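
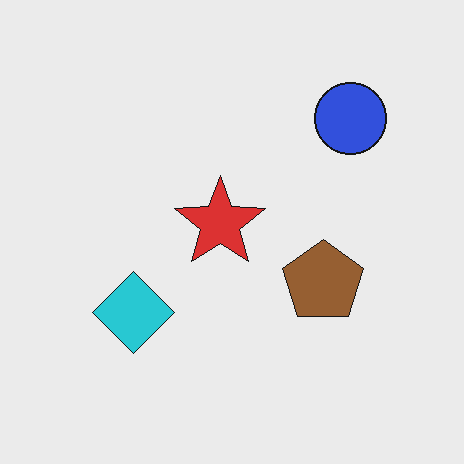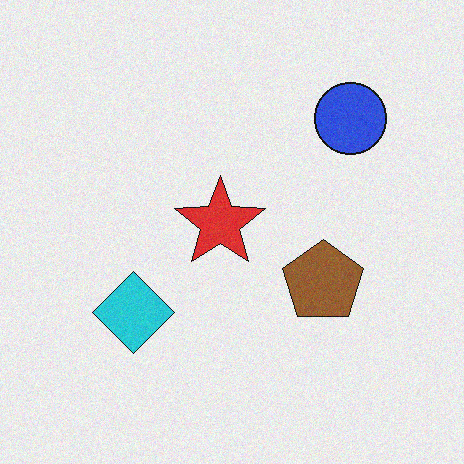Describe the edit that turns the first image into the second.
The transformation is: degraded with subtle gaussian noise.

Random speckle covers the whole image, including the flat background.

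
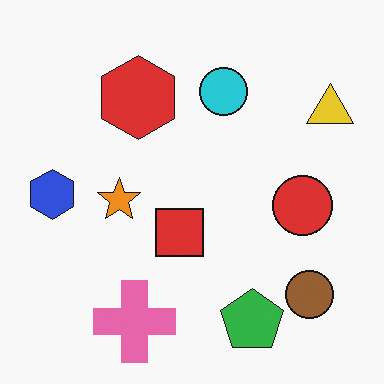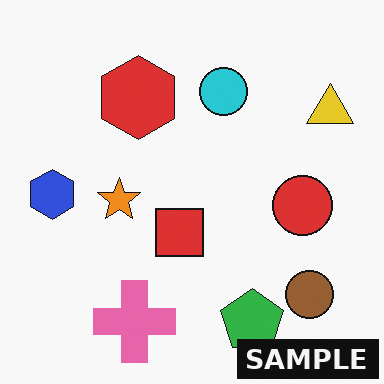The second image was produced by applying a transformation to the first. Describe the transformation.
The second image is the first watermarked with the text "SAMPLE" in the lower-right corner.

A dark label reading "SAMPLE" appears in the lower-right corner.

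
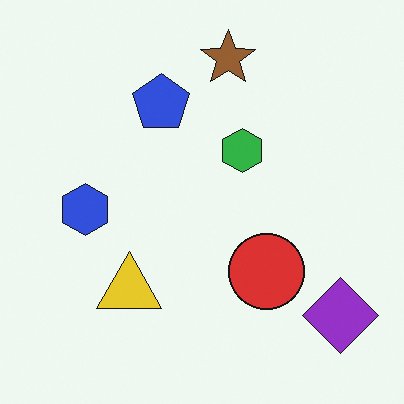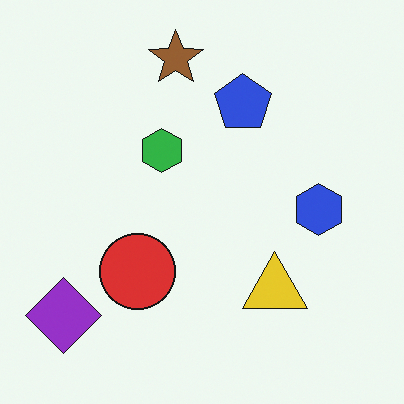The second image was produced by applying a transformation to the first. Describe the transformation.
The transformation is: flipped horizontally (left ↔ right).

The purple diamond is in the bottom-right of the first image and the bottom-left of the second — shapes on opposite sides of the vertical midline have swapped in a mirror flip.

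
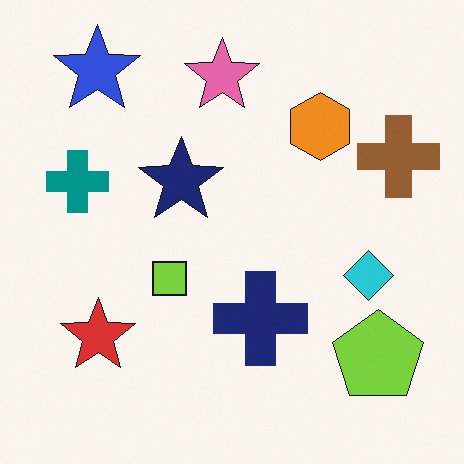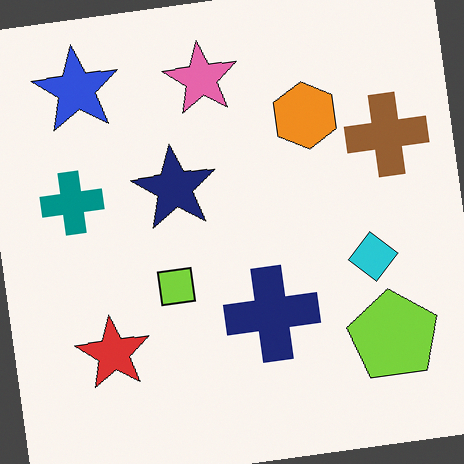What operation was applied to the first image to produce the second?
The transformation is: rotated counter-clockwise by a small amount.

Every shape is tilted by the same angle and the image corners show triangular fill wedges — a whole-image rotation by a non-right angle.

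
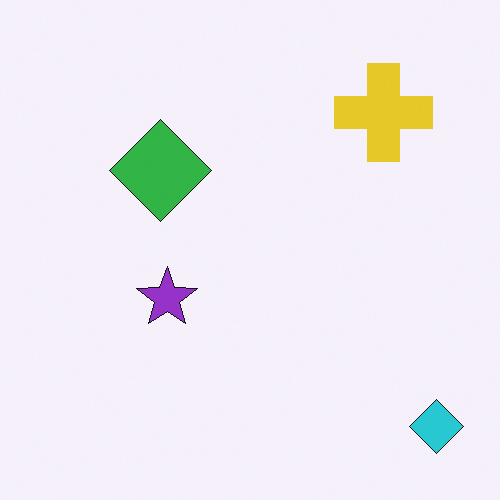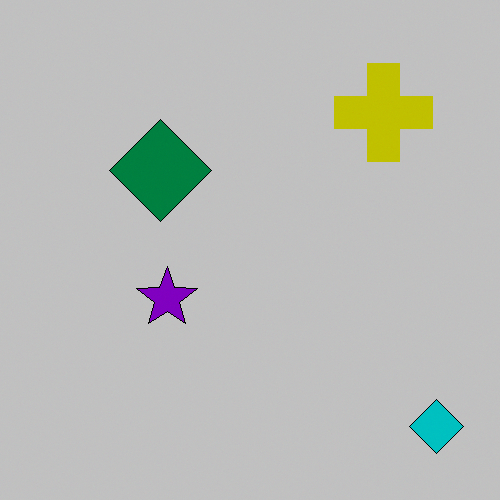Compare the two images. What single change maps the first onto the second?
The second image is the first heavily posterized to just a handful of flat colors.

Each flat color has snapped to a coarser quantized level — most visibly, the near-white background has dropped to a flat grey.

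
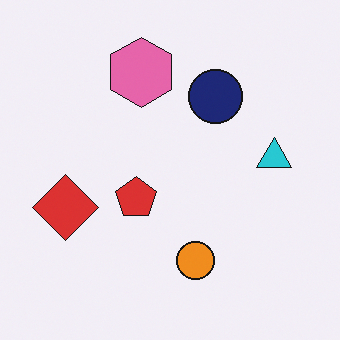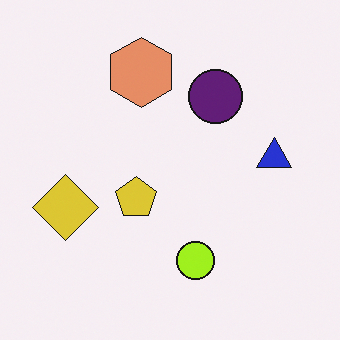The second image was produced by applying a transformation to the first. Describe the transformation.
This is the original image hue-shifted by a small amount.

Every shape's color has rotated by the same amount around the hue wheel — a uniform hue shift.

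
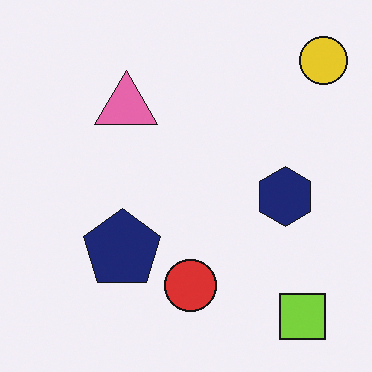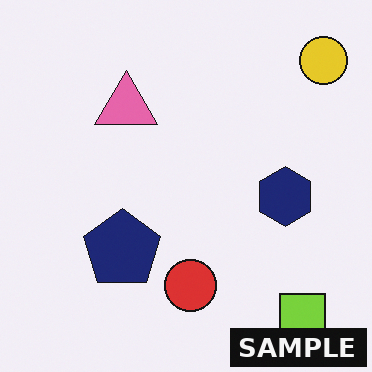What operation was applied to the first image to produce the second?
This is the original image watermarked with the text "SAMPLE" in the lower-right corner.

A dark label reading "SAMPLE" appears in the lower-right corner.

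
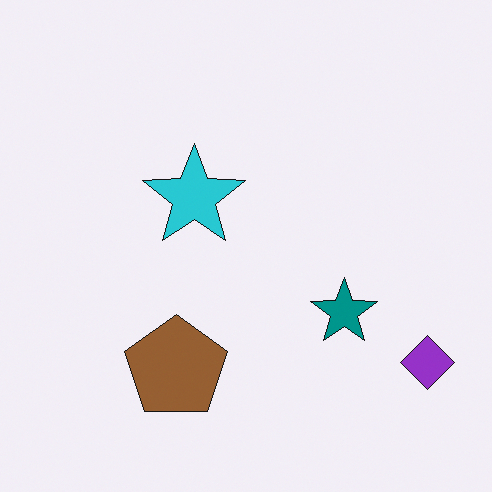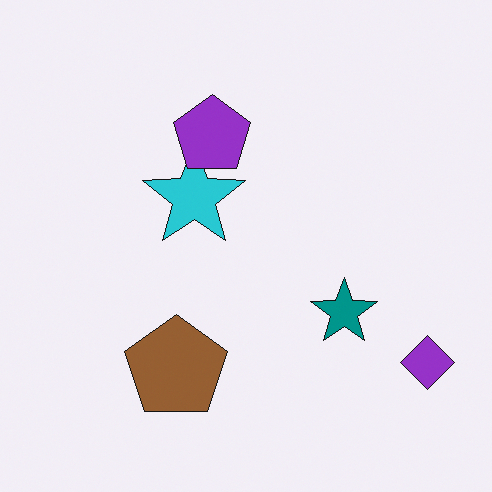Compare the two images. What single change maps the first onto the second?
The second image is the first overlaid with an additional purple pentagon.

A purple pentagon appears in the second image that is absent from the first.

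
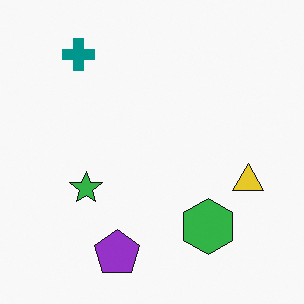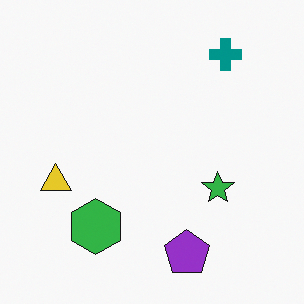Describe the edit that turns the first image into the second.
This is the original image flipped horizontally (left ↔ right).

The yellow triangle is in the right of the first image and the left of the second — shapes on opposite sides of the vertical midline have swapped in a mirror flip.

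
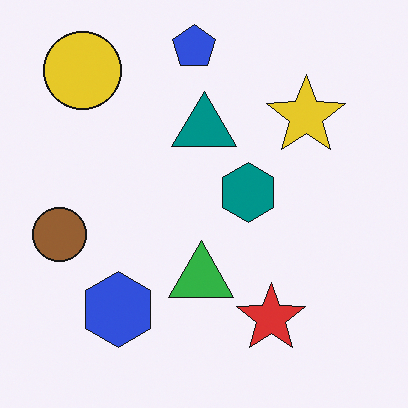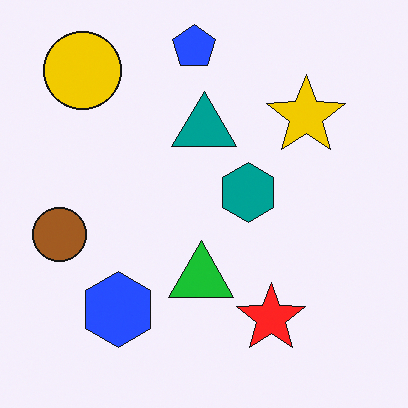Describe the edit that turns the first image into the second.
The second image is the first slightly oversaturated.

All colors are more vivid — a global saturation change.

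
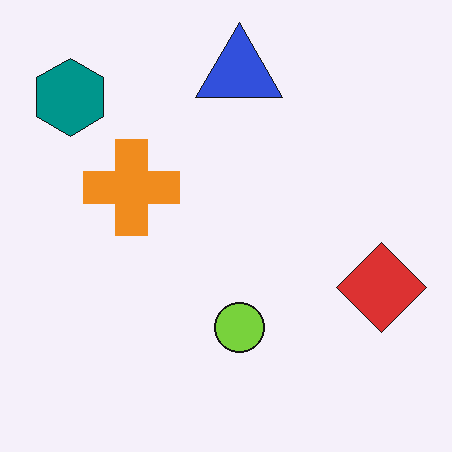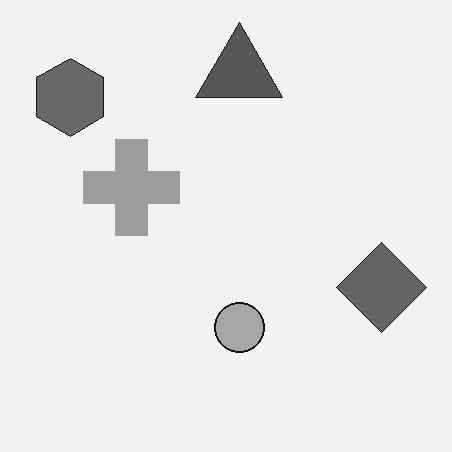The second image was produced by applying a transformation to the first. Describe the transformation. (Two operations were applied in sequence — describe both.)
The second image is the first converted to grayscale, then JPEG-compressed with visible artifacts.

All color is removed — every shape is now a shade of grey. Blocky 8×8 compression artifacts appear around shape edges and the flat background shows ringing — characteristic JPEG degradation.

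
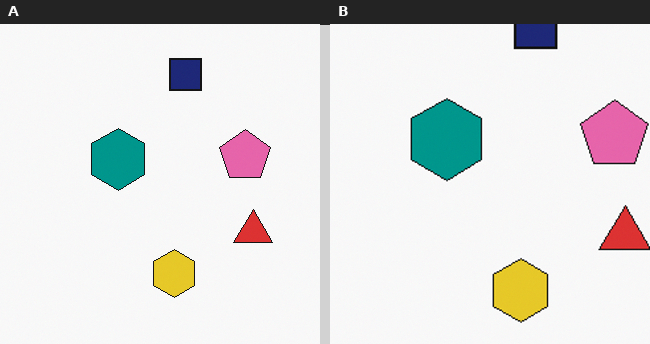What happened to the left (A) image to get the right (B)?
The right (B) image is the left (A) cropped to a modestly smaller region and rescaled.

The visible shapes are larger and the field of view is narrower; shapes near the original edges may be partly or wholly outside the frame — a crop-and-rescale.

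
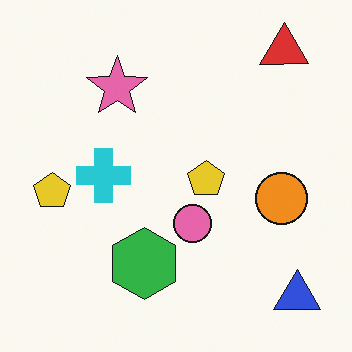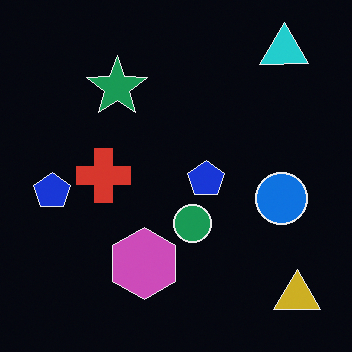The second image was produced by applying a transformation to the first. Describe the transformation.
It was color-inverted (negative).

The light background has become dark and every shape's color is its complement — a photographic negative.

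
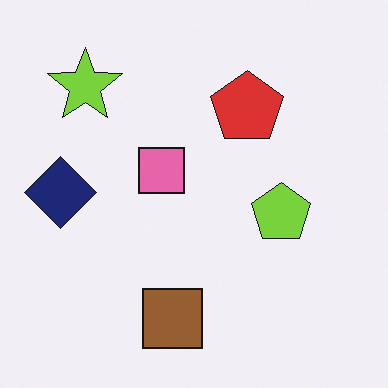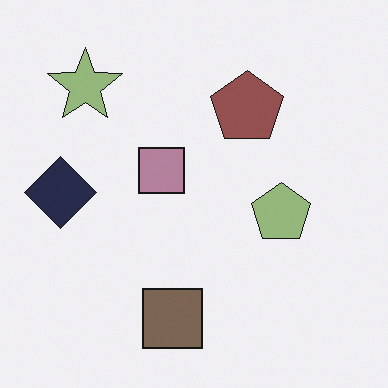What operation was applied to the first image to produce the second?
It was heavily desaturated.

All colors are more muted and greyish — a global saturation change.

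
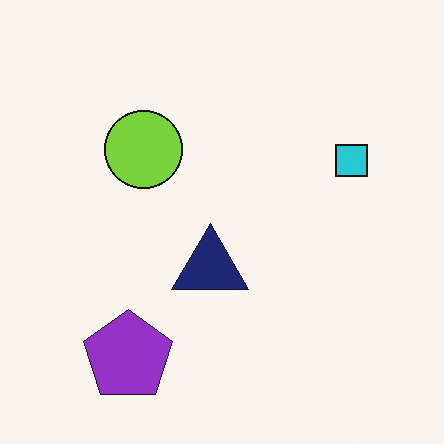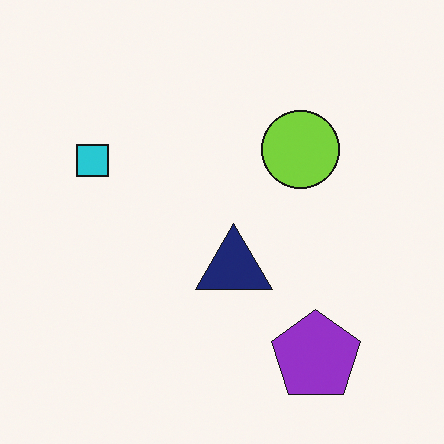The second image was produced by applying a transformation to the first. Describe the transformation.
The transformation is: flipped horizontally (left ↔ right).

The cyan square is in the right of the first image and the left of the second — shapes on opposite sides of the vertical midline have swapped in a mirror flip.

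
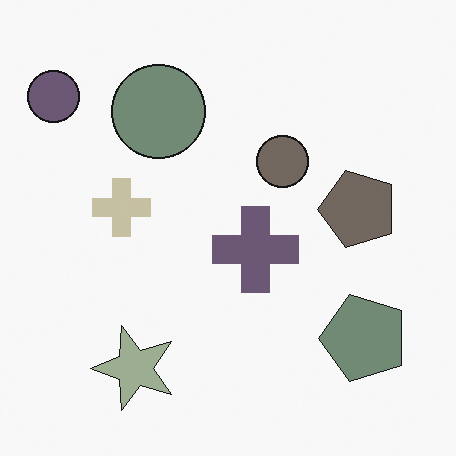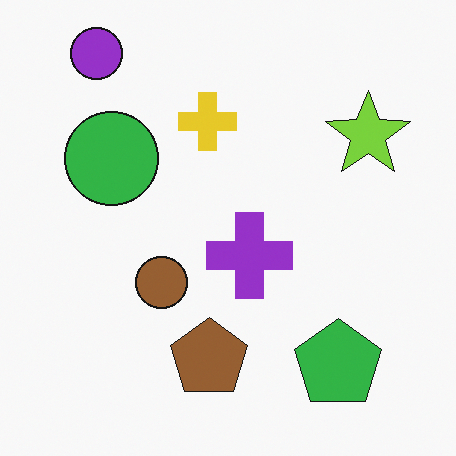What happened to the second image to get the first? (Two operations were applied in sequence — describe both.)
This is the original image made much more muted (saturation change), then transposed (reflected across the top-left ↔ bottom-right diagonal).

All colors are more muted and greyish — a global saturation change. Shapes have swapped their row and column positions — what was in the top-right is now in the bottom-left — a diagonal reflection.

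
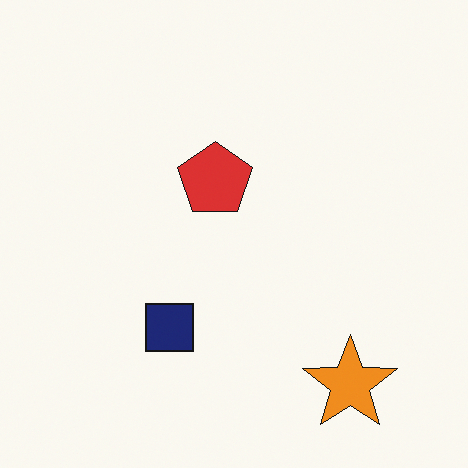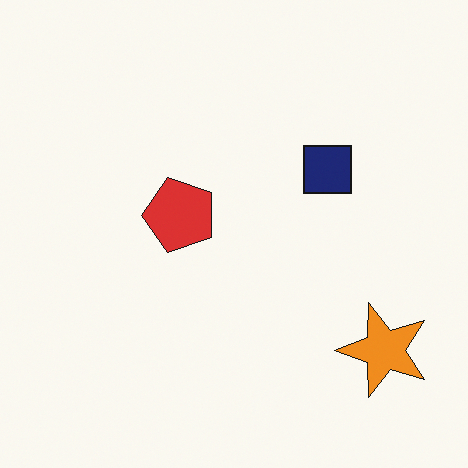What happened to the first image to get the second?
Transposed (reflected across the top-left ↔ bottom-right diagonal).

Shapes have swapped their row and column positions — what was in the top-right is now in the bottom-left — a diagonal reflection.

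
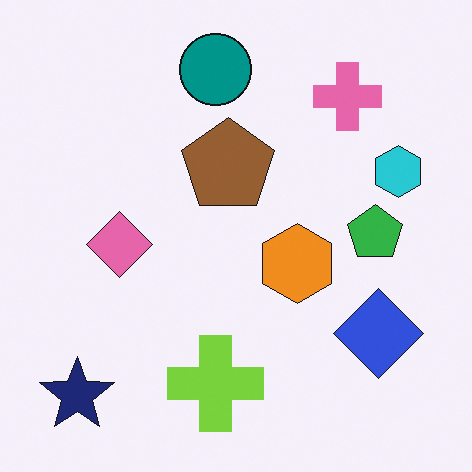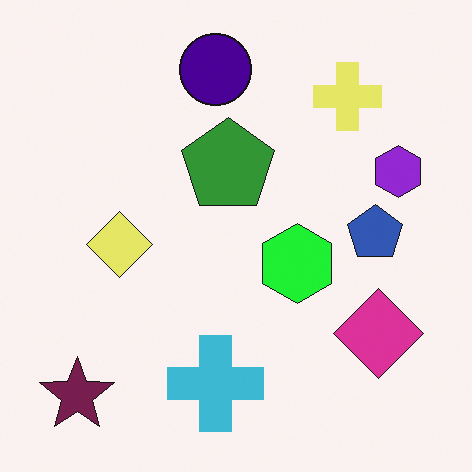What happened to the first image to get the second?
Hue-shifted noticeably.

Every shape's color has rotated by the same amount around the hue wheel — a uniform hue shift.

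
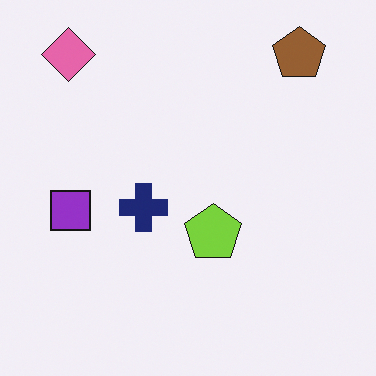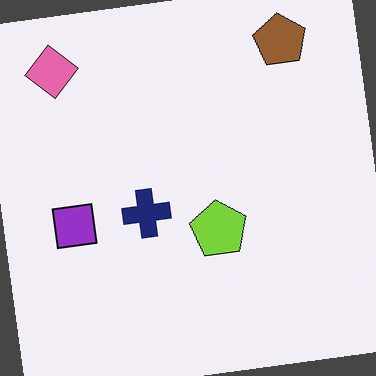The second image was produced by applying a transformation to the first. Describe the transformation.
The transformation is: rotated counter-clockwise by a slight angle.

Every shape is tilted by the same angle and the image corners show triangular fill wedges — a whole-image rotation by a non-right angle.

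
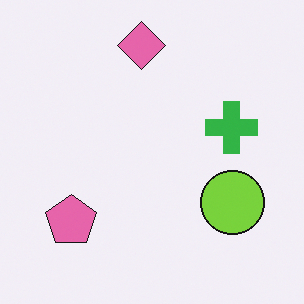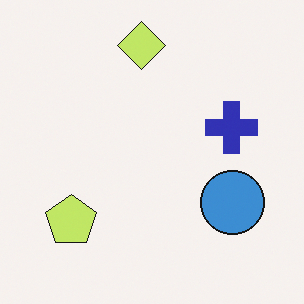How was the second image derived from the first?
Hue-shifted by a moderate amount.

Every shape's color has rotated by the same amount around the hue wheel — a uniform hue shift.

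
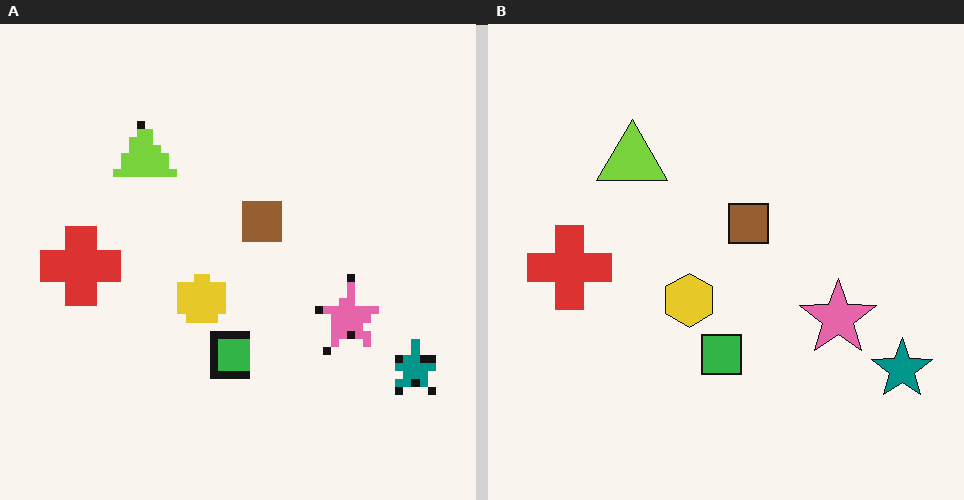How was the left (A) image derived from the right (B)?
This is the original image pixelated into visible square blocks.

Shapes are reduced to large square blocks; fine edges and outlines are lost — a downscale-then-upscale (mosaic) effect.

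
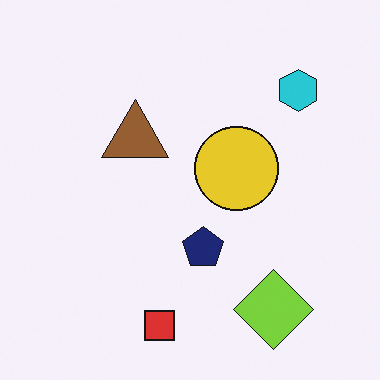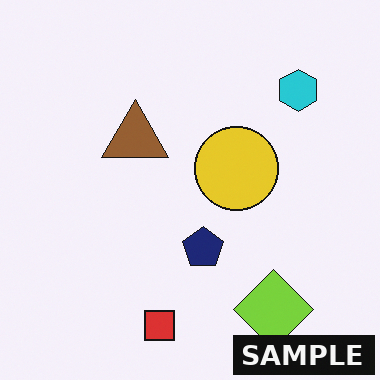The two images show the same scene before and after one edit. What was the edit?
The transformation is: watermarked with the text "SAMPLE" in the lower-right corner.

A dark label reading "SAMPLE" appears in the lower-right corner.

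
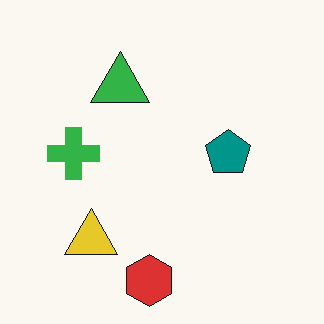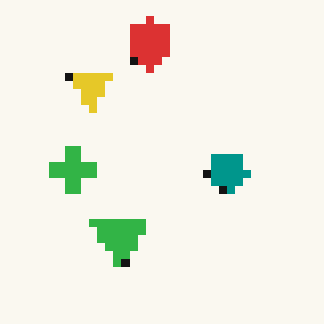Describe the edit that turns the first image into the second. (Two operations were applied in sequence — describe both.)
The transformation is: flipped vertically (top ↔ bottom), then pixelated into visible square blocks.

The red hexagon is in the bottom of the first image and the top of the second — shapes on opposite sides of the horizontal midline have swapped in a mirror flip. Shapes are reduced to large square blocks; fine edges and outlines are lost — a downscale-then-upscale (mosaic) effect.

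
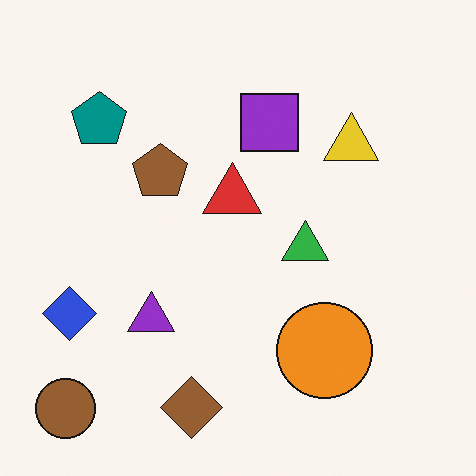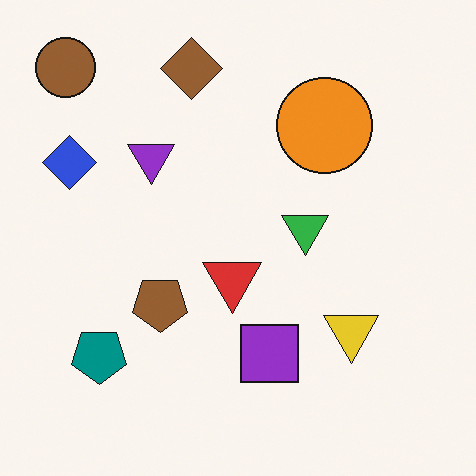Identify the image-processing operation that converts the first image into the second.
The second image is the first flipped vertically (top ↔ bottom).

The brown circle is in the bottom-left of the first image and the top-left of the second — shapes on opposite sides of the horizontal midline have swapped in a mirror flip.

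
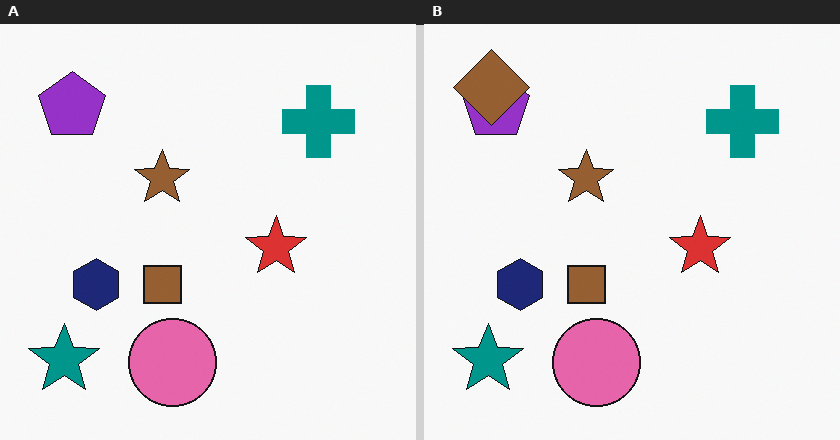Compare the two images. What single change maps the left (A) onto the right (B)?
This is the original image overlaid with an additional brown diamond.

A brown diamond appears in the right (B) image that is absent from the left (A).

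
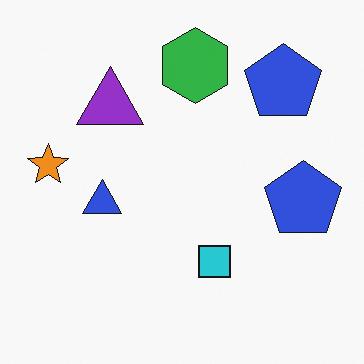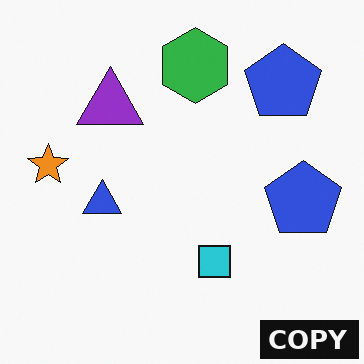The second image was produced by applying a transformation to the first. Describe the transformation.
The transformation is: watermarked with the text "COPY" in the lower-right corner.

A dark label reading "COPY" appears in the lower-right corner.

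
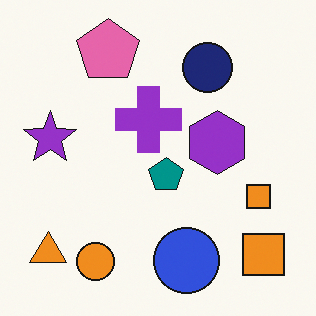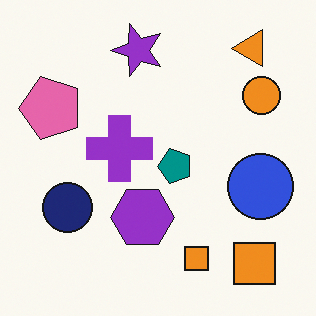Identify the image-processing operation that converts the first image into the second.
The image was transposed (reflected across the top-left ↔ bottom-right diagonal).

Shapes have swapped their row and column positions — what was in the top-right is now in the bottom-left — a diagonal reflection.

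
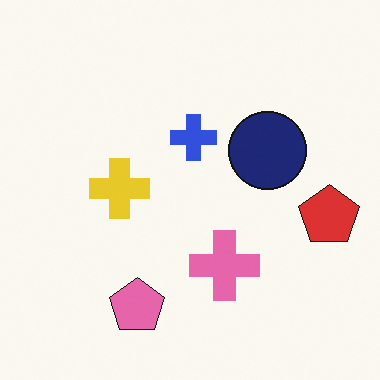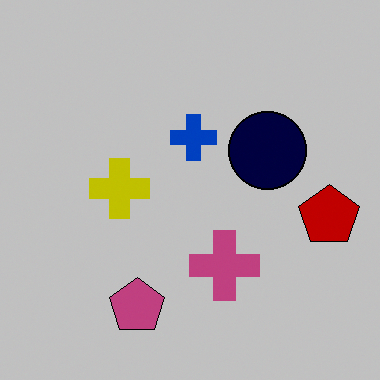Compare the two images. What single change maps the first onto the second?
The transformation is: heavily posterized to just a handful of flat colors.

Each flat color has snapped to a coarser quantized level — most visibly, the near-white background has dropped to a flat grey.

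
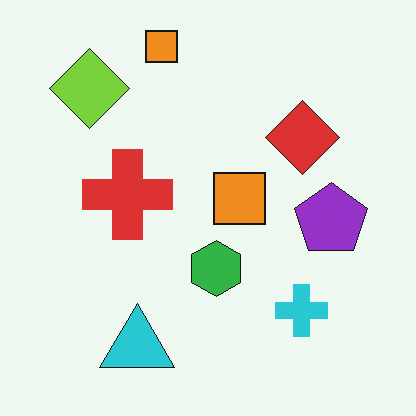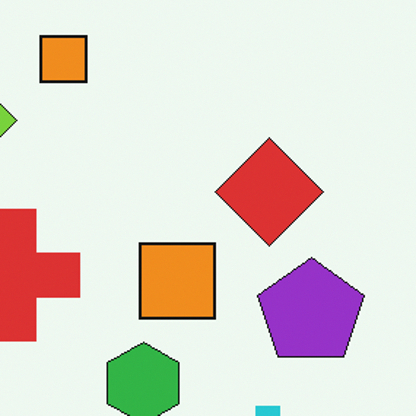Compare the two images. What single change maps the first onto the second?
The transformation is: cropped slightly and scaled back up.

The visible shapes are larger and the field of view is narrower; shapes near the original edges may be partly or wholly outside the frame — a crop-and-rescale.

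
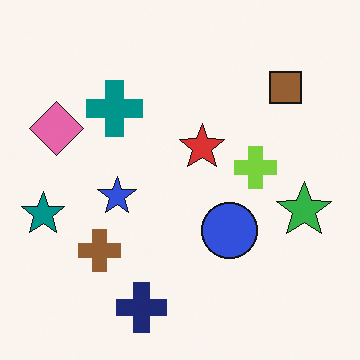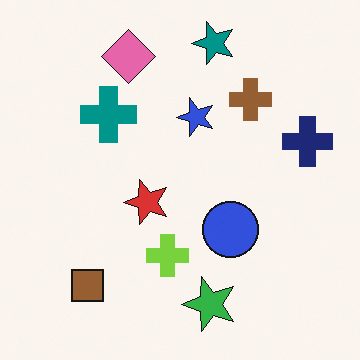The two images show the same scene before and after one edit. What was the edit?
Transposed (reflected across the top-left ↔ bottom-right diagonal).

Shapes have swapped their row and column positions — what was in the top-right is now in the bottom-left — a diagonal reflection.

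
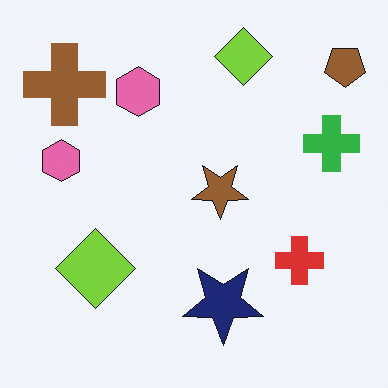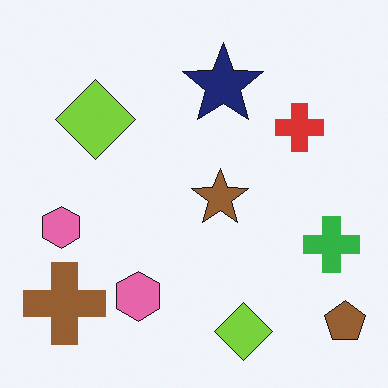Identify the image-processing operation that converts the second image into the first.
The transformation is: flipped vertically (top ↔ bottom).

The brown pentagon is in the bottom-right of the second image and the top-right of the first — shapes on opposite sides of the horizontal midline have swapped in a mirror flip.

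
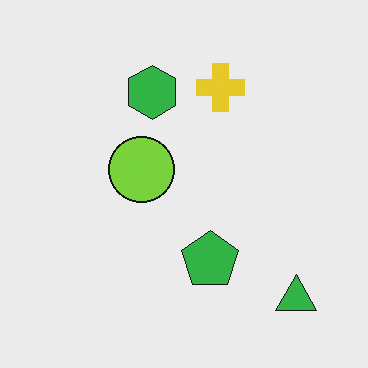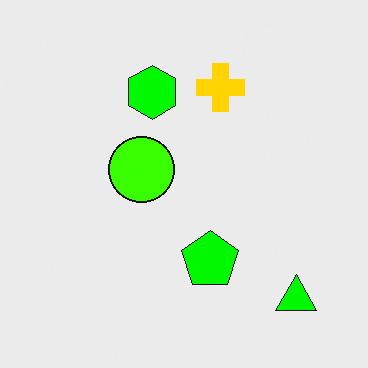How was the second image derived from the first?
Made much more vivid (saturation change).

All colors are more vivid — a global saturation change.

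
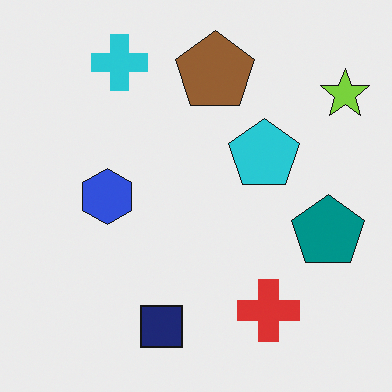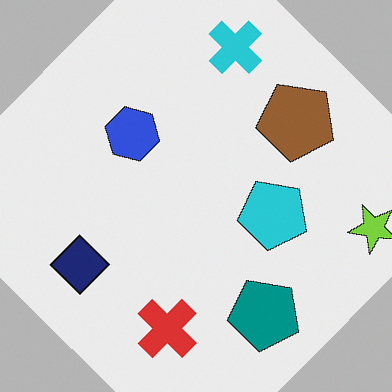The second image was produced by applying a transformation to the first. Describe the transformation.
The transformation is: rotated clockwise by a large amount — several tens of degrees.

Every shape is tilted by the same angle and the image corners show triangular fill wedges — a whole-image rotation by a non-right angle.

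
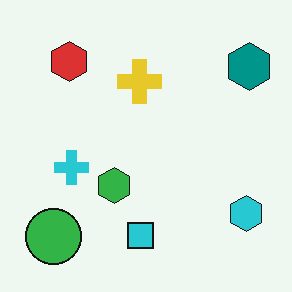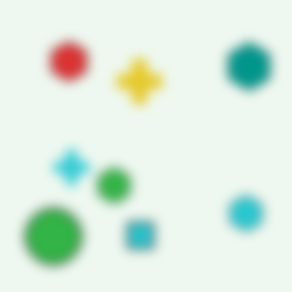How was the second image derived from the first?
Strongly gaussian-blurred.

Shape edges and outlines are uniformly softened across the whole image.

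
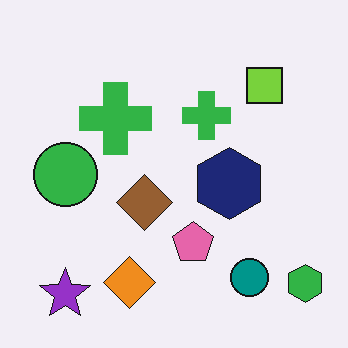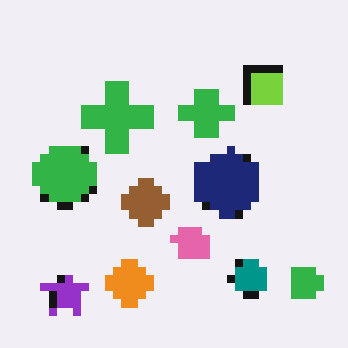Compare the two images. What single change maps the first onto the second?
Moderately pixelated.

Shapes are reduced to large square blocks; fine edges and outlines are lost — a downscale-then-upscale (mosaic) effect.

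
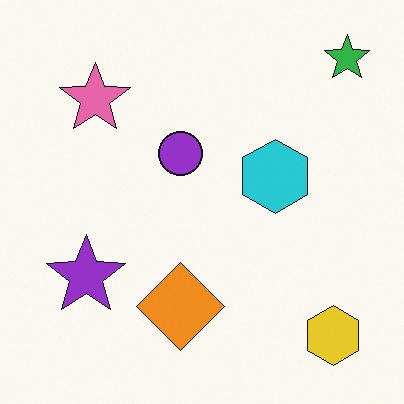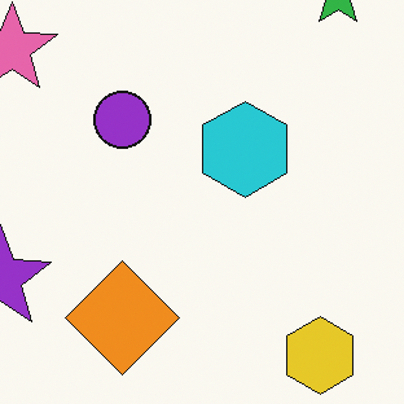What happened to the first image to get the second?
The image was cropped slightly and scaled back up.

The visible shapes are larger and the field of view is narrower; shapes near the original edges may be partly or wholly outside the frame — a crop-and-rescale.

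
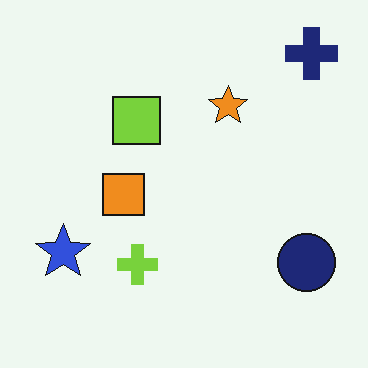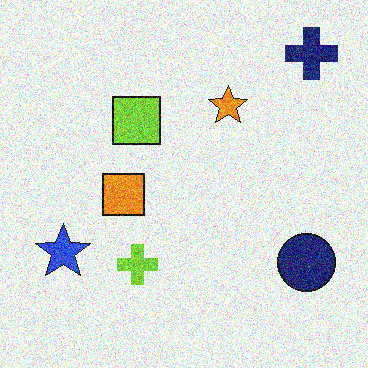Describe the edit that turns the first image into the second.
The second image is the first degraded with strong gaussian noise.

Random speckle covers the whole image, including the flat background.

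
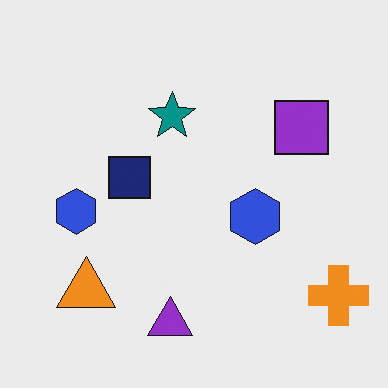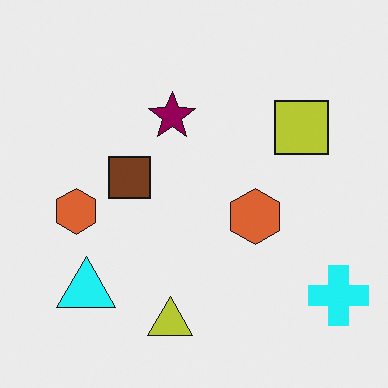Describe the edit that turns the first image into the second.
The image was hue-shifted by a moderate amount.

Every shape's color has rotated by the same amount around the hue wheel — a uniform hue shift.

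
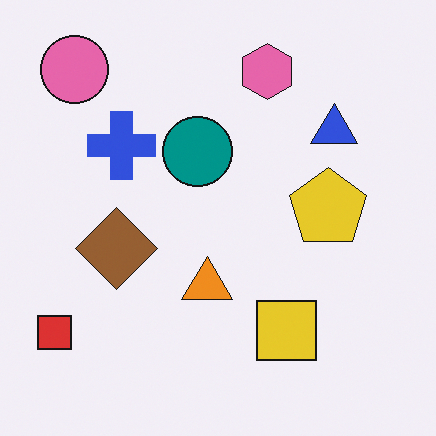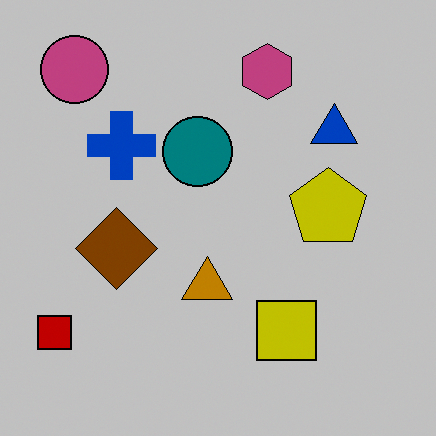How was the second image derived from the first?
The transformation is: heavily posterized to just a handful of flat colors.

Each flat color has snapped to a coarser quantized level — most visibly, the near-white background has dropped to a flat grey.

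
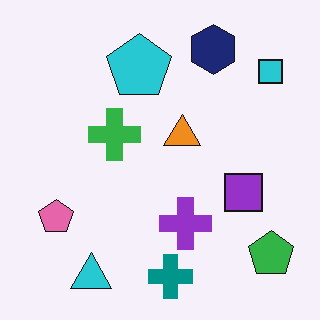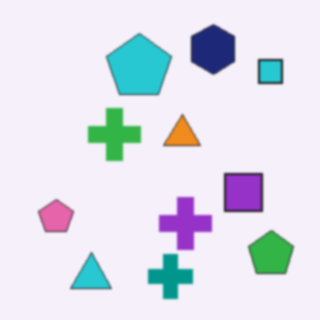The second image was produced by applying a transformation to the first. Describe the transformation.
The transformation is: lightly blurred.

Shape edges and outlines are uniformly softened across the whole image.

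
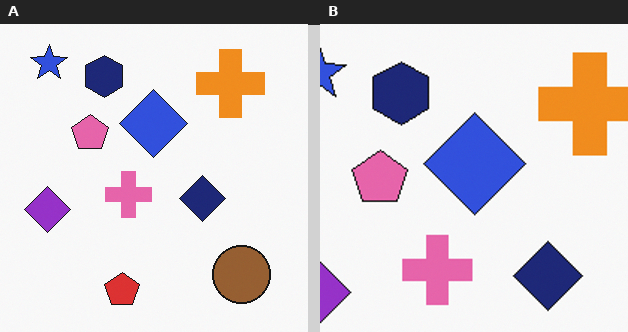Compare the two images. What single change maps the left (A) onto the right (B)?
The image was cropped to a modestly smaller region and rescaled.

The visible shapes are larger and the field of view is narrower; shapes near the original edges may be partly or wholly outside the frame — a crop-and-rescale.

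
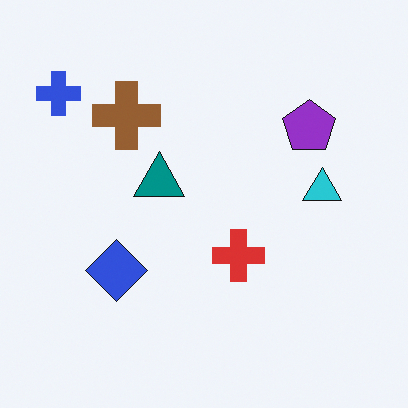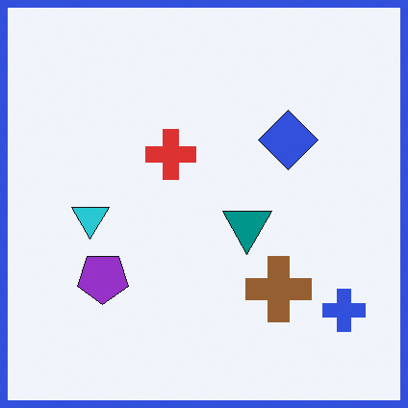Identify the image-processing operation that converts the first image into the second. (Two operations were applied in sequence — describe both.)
It was rotated 180°, then framed with a blue border.

The blue cross sits in the top-left of the first image and the bottom-right of the second — consistent with a whole-image 180° rotation. A solid blue frame runs around the edge of the second image, with the content slightly shrunk inside it.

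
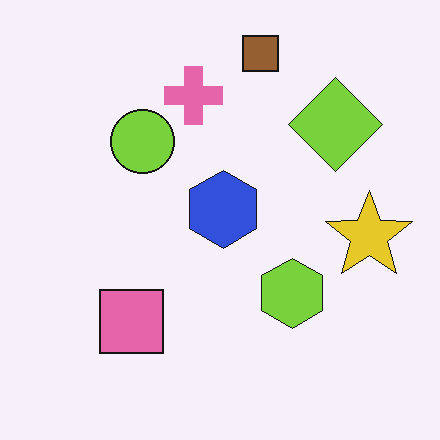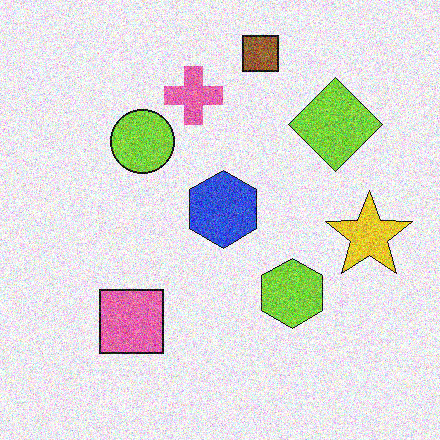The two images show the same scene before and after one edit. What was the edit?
The second image is the first degraded with strong gaussian noise.

Random speckle covers the whole image, including the flat background.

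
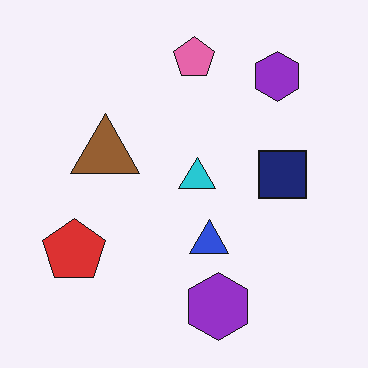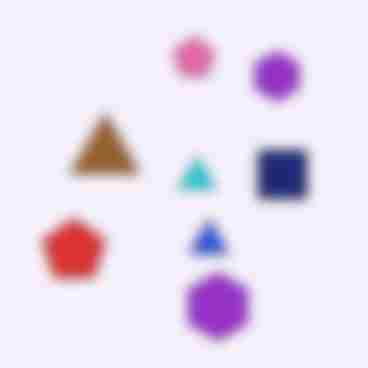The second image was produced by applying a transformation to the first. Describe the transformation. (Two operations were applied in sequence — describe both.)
This is the original image heavily blurred, then heavily JPEG-compressed with obvious blocking artifacts.

Shape edges and outlines are uniformly softened across the whole image. Blocky 8×8 compression artifacts appear around shape edges and the flat background shows ringing — characteristic JPEG degradation.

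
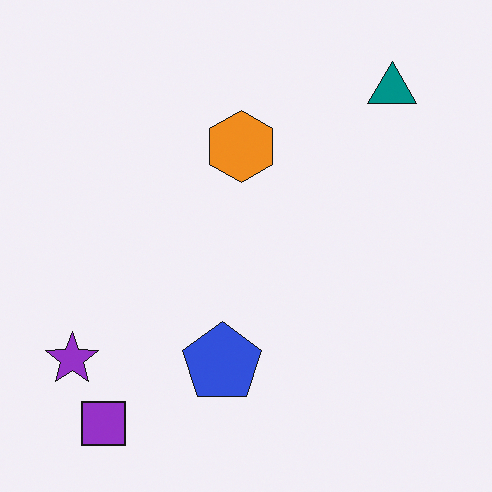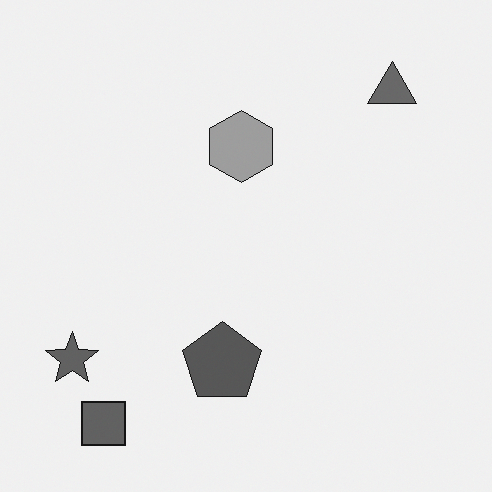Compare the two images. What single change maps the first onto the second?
The transformation is: converted to grayscale.

All color is removed — every shape is now a shade of grey.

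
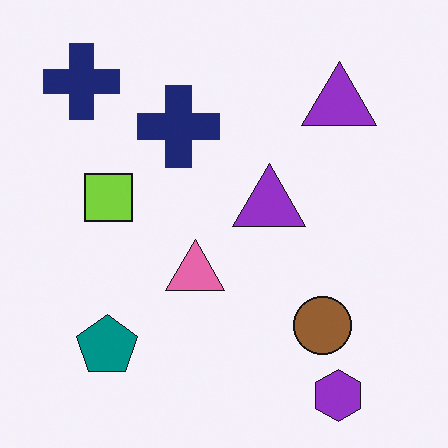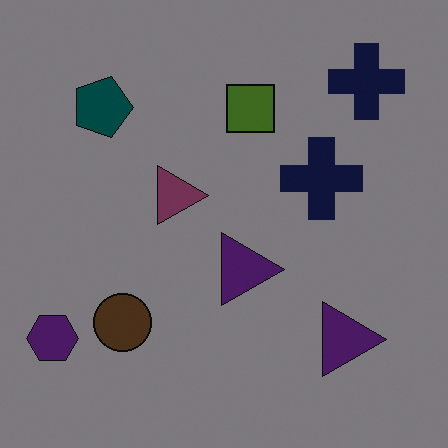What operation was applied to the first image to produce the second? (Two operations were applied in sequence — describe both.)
The transformation is: rotated 90° clockwise, then substantially darkened.

The purple hexagon sits in the bottom-right of the first image and the bottom-left of the second — consistent with a whole-image 90° clockwise rotation. Every pixel — background and shapes alike — is uniformly darkened.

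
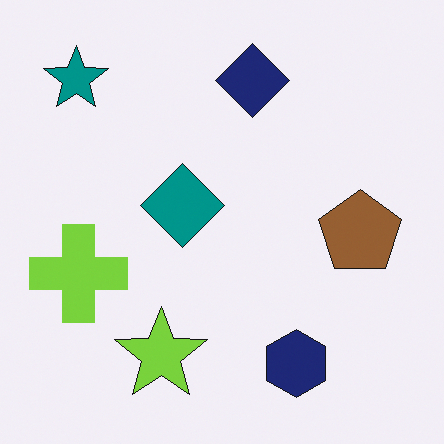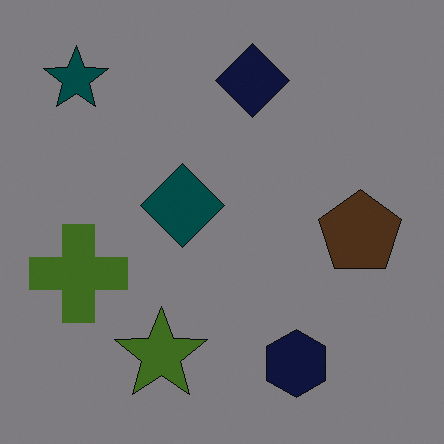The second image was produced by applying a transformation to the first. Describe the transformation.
The image was noticeably darkened.

Every pixel — background and shapes alike — is uniformly darkened.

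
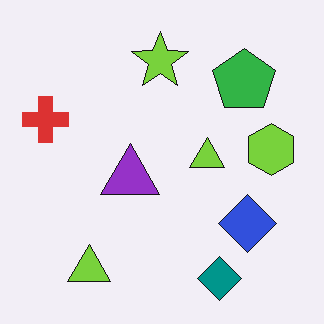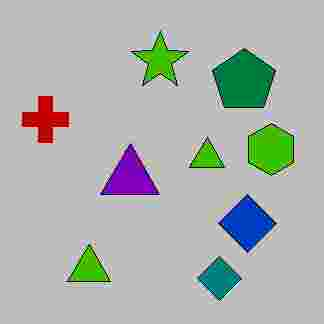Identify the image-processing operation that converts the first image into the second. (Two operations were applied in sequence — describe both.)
This is the original image heavily posterized to just a handful of flat colors, then degraded with heavy JPEG compression.

Each flat color has snapped to a coarser quantized level — most visibly, the near-white background has dropped to a flat grey. Blocky 8×8 compression artifacts appear around shape edges and the flat background shows ringing — characteristic JPEG degradation.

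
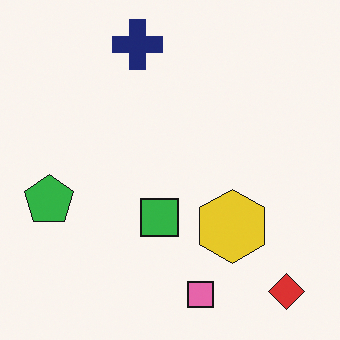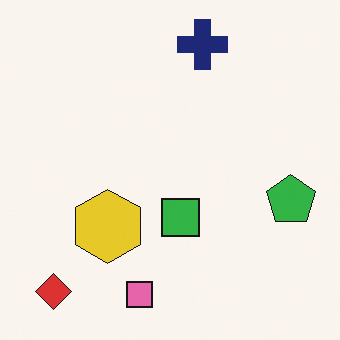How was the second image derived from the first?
The second image is the first flipped horizontally (left ↔ right).

The green pentagon is in the left of the first image and the right of the second — shapes on opposite sides of the vertical midline have swapped in a mirror flip.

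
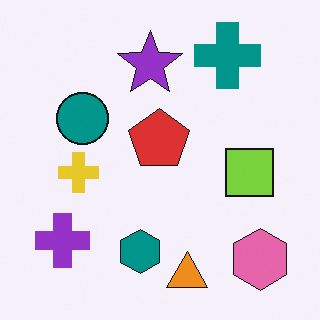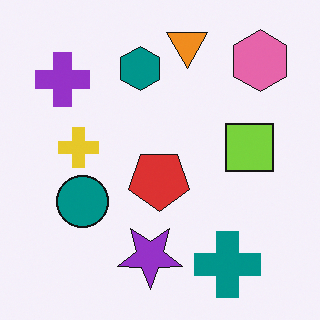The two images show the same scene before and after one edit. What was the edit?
This is the original image flipped vertically (top ↔ bottom).

The orange triangle is in the bottom of the first image and the top of the second — shapes on opposite sides of the horizontal midline have swapped in a mirror flip.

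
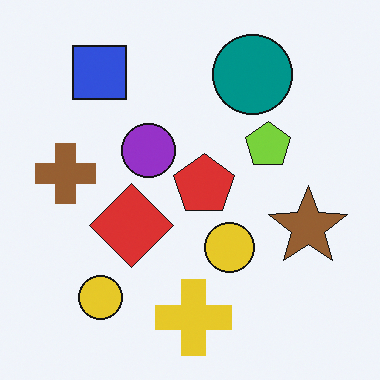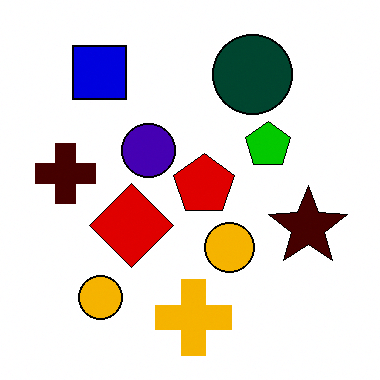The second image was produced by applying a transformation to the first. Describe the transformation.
Given much higher contrast.

Tones are pushed away from mid-grey across the whole image — a global contrast change.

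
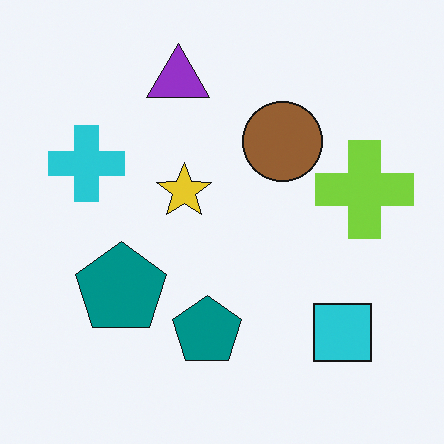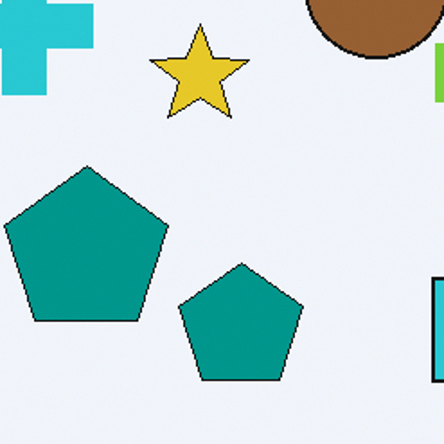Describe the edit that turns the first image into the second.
The image was cropped tightly and scaled back up.

The visible shapes are larger and the field of view is narrower; shapes near the original edges may be partly or wholly outside the frame — a crop-and-rescale.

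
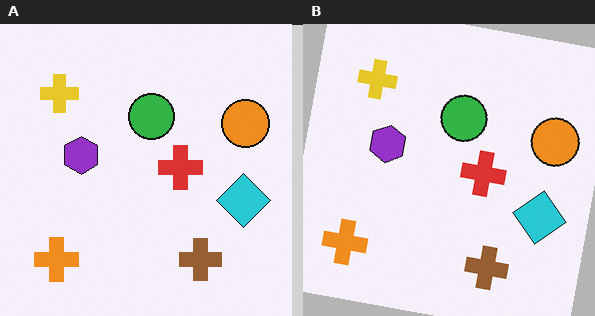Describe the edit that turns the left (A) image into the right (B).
This is the original image rotated clockwise by a slight angle.

Every shape is tilted by the same angle and the image corners show triangular fill wedges — a whole-image rotation by a non-right angle.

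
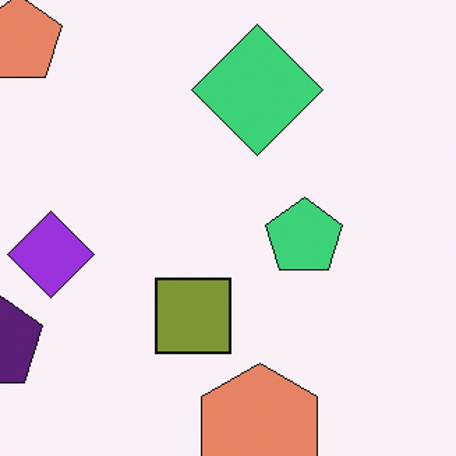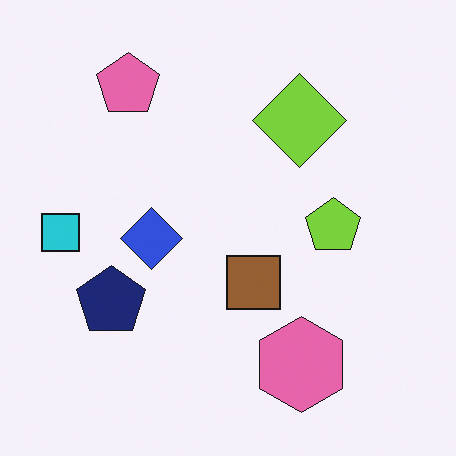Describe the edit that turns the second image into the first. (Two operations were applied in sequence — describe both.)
Hue-shifted by a small amount, then cropped slightly and scaled back up.

Every shape's color has rotated by the same amount around the hue wheel — a uniform hue shift. The visible shapes are larger and the field of view is narrower; shapes near the original edges may be partly or wholly outside the frame — a crop-and-rescale.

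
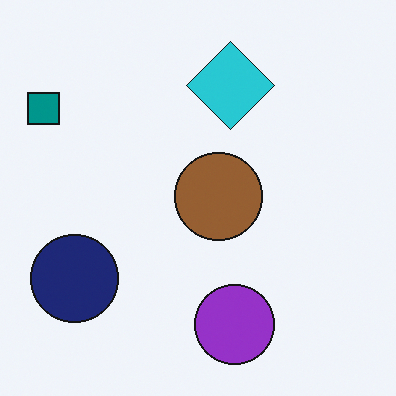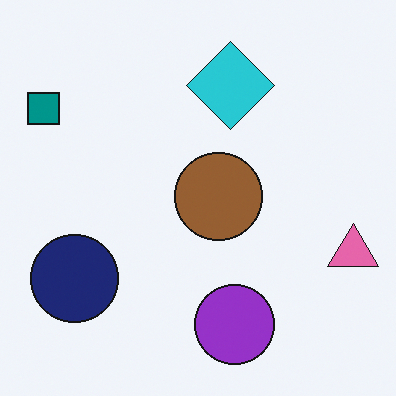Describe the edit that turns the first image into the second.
Overlaid with an additional pink triangle.

A pink triangle appears in the second image that is absent from the first.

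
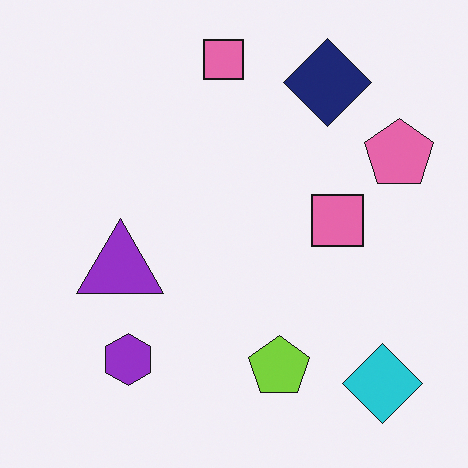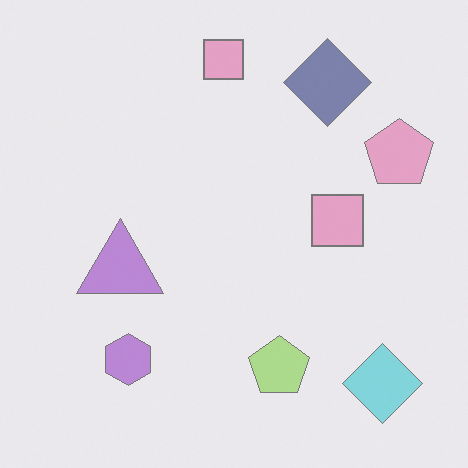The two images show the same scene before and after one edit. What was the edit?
It was given much lower contrast.

Tones are pushed toward mid-grey across the whole image — a global contrast change.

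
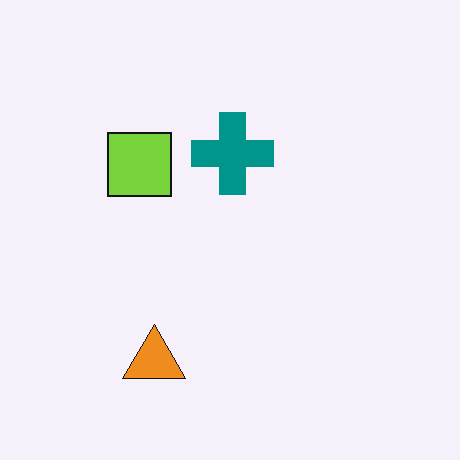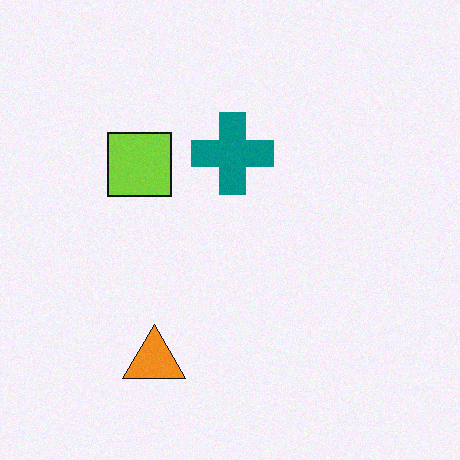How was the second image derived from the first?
The second image is the first degraded with subtle gaussian noise.

Random speckle covers the whole image, including the flat background.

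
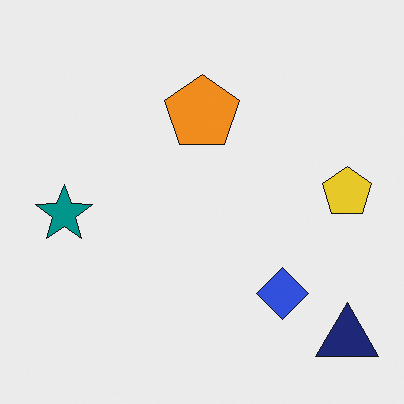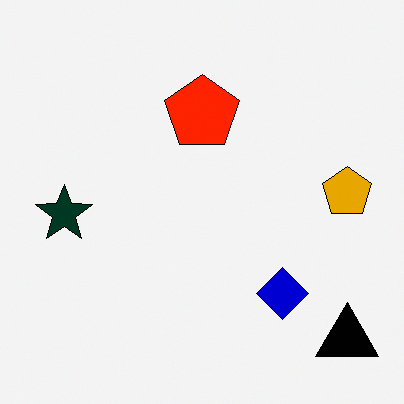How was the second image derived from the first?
The image was boosted in contrast.

Tones are pushed away from mid-grey across the whole image — a global contrast change.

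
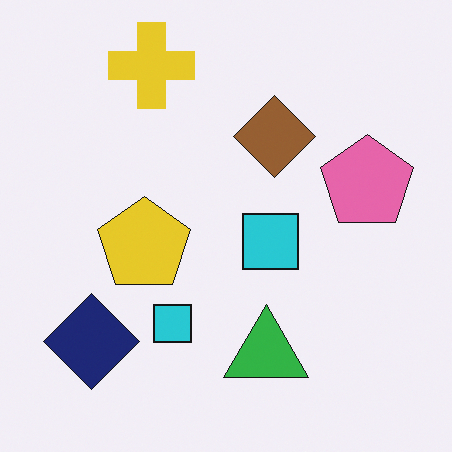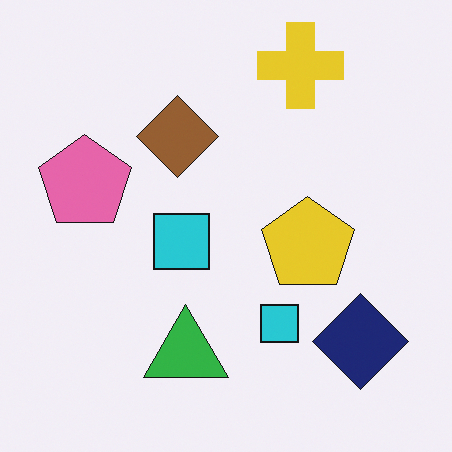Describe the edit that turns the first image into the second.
The transformation is: flipped horizontally (left ↔ right).

The pink pentagon is in the right of the first image and the left of the second — shapes on opposite sides of the vertical midline have swapped in a mirror flip.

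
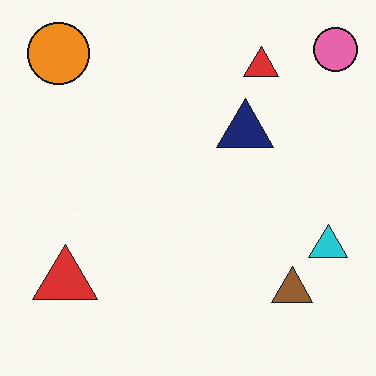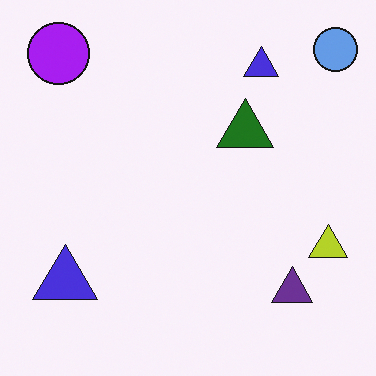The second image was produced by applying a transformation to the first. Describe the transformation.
Hue-shifted through roughly half the color wheel.

Every shape's color has rotated by the same amount around the hue wheel — a uniform hue shift.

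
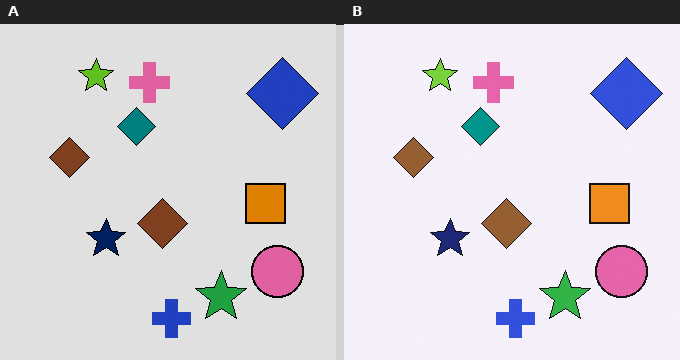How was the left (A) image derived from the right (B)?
The image was moderately posterized.

Each flat color has snapped to a coarser quantized level — most visibly, the near-white background has dropped to a flat grey.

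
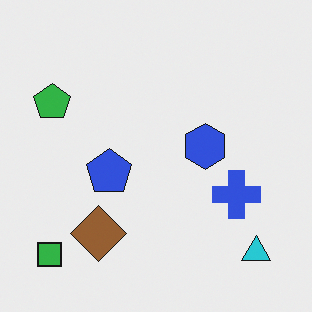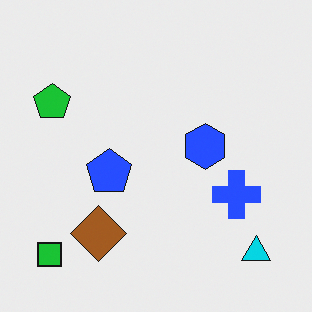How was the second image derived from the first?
The transformation is: slightly oversaturated.

All colors are more vivid — a global saturation change.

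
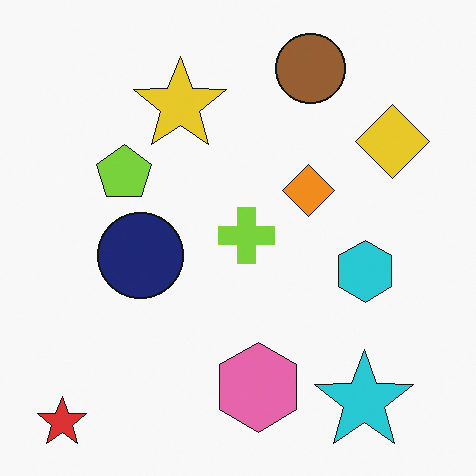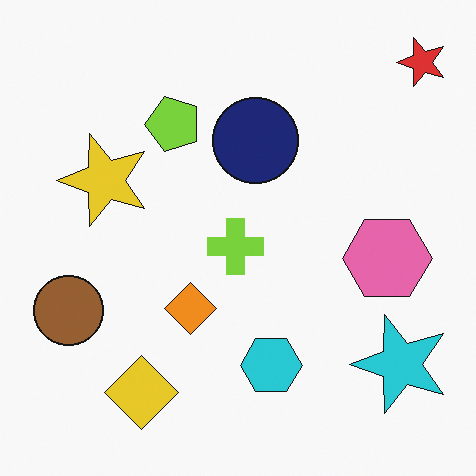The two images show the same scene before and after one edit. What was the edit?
Transposed (reflected across the top-left ↔ bottom-right diagonal).

Shapes have swapped their row and column positions — what was in the top-right is now in the bottom-left — a diagonal reflection.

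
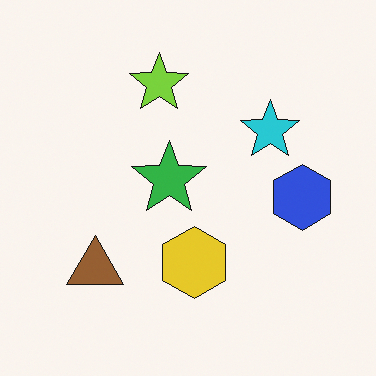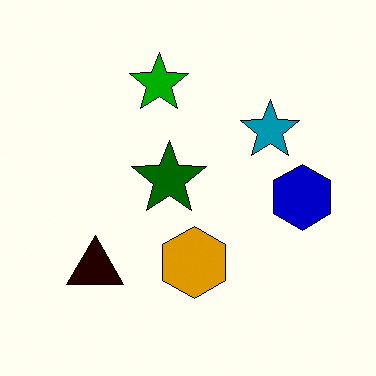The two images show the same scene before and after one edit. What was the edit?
It was boosted in contrast.

Tones are pushed away from mid-grey across the whole image — a global contrast change.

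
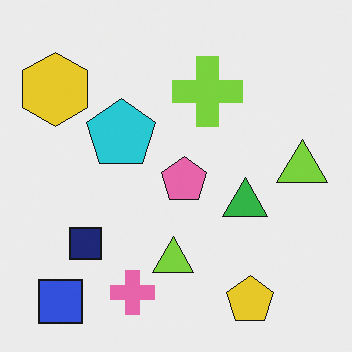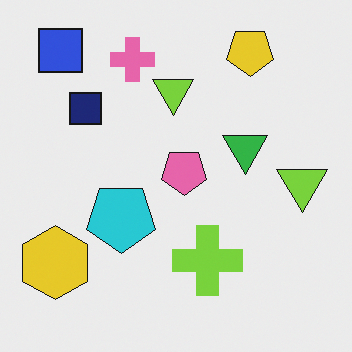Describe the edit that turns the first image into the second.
It was flipped vertically (top ↔ bottom).

The blue square is in the bottom-left of the first image and the top-left of the second — shapes on opposite sides of the horizontal midline have swapped in a mirror flip.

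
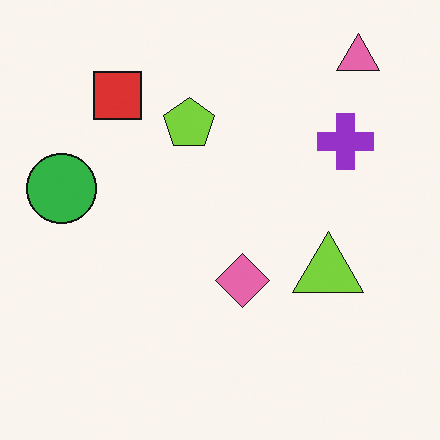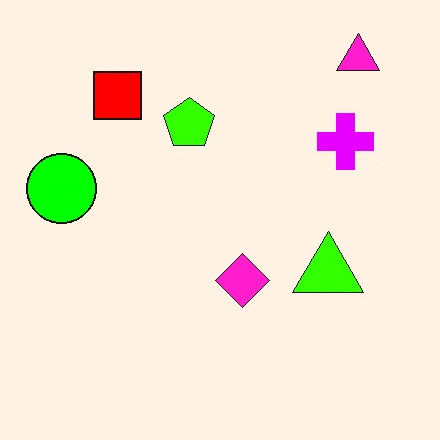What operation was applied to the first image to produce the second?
The second image is the first heavily oversaturated.

All colors are more vivid — a global saturation change.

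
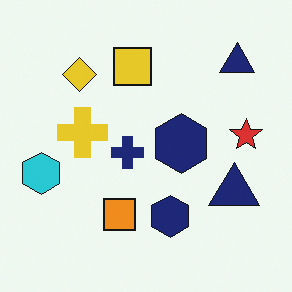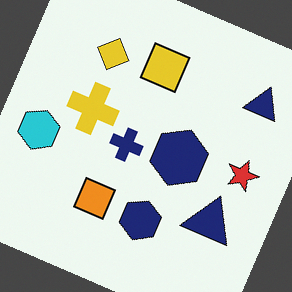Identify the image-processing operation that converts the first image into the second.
Rotated clockwise by a moderate amount.

Every shape is tilted by the same angle and the image corners show triangular fill wedges — a whole-image rotation by a non-right angle.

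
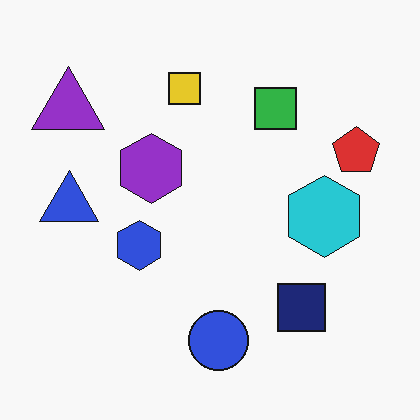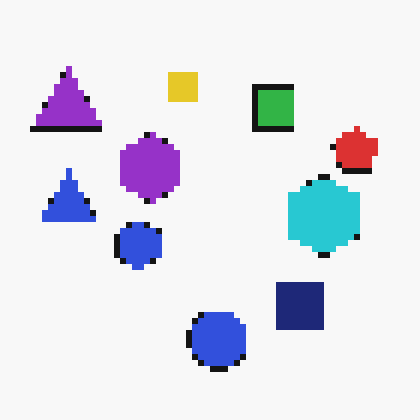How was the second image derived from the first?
It was pixelated into visible square blocks.

Shapes are reduced to large square blocks; fine edges and outlines are lost — a downscale-then-upscale (mosaic) effect.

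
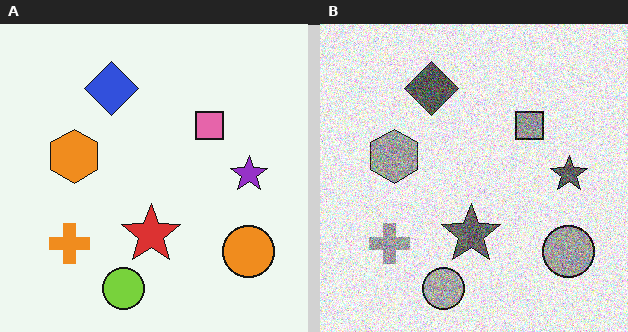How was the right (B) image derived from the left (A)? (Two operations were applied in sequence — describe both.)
The right (B) image is the left (A) converted to grayscale, then degraded with strong gaussian noise.

All color is removed — every shape is now a shade of grey. Random speckle covers the whole image, including the flat background.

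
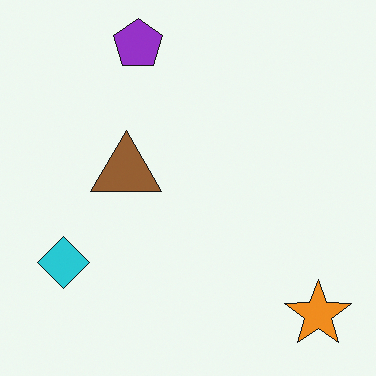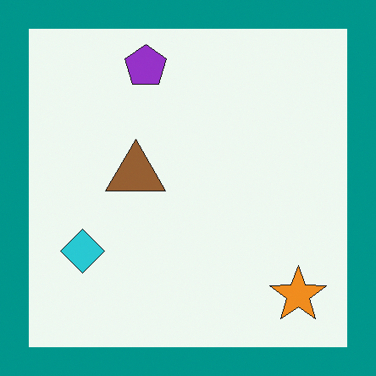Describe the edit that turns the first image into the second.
This is the original image framed with a teal border.

A solid teal frame runs around the edge of the second image, with the content slightly shrunk inside it.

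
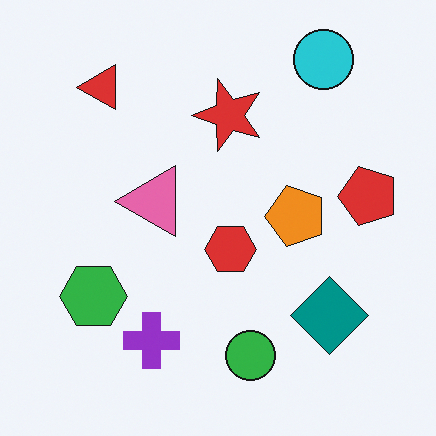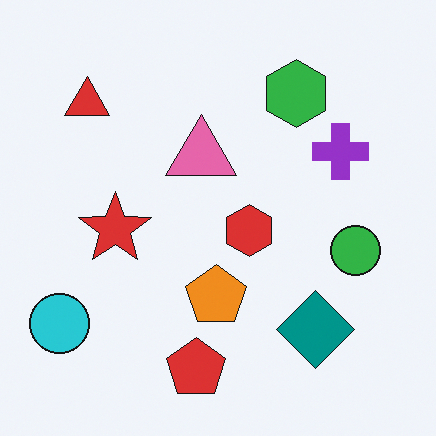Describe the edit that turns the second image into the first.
This is the original image transposed (reflected across the top-left ↔ bottom-right diagonal).

Shapes have swapped their row and column positions — what was in the top-right is now in the bottom-left — a diagonal reflection.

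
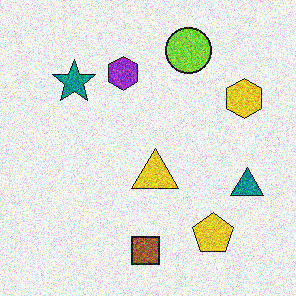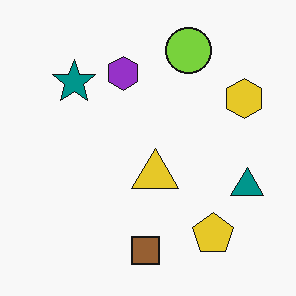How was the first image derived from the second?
Degraded with a thick layer of grain.

Random speckle covers the whole image, including the flat background.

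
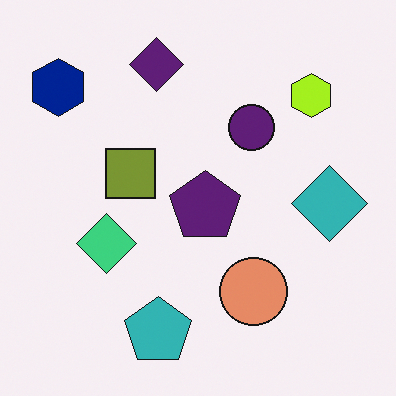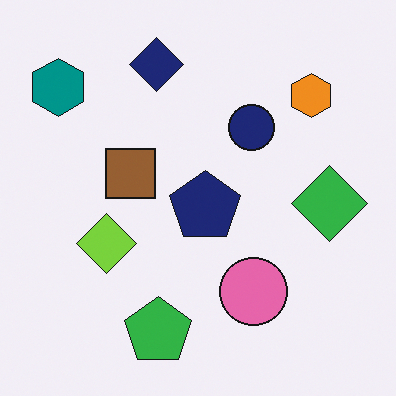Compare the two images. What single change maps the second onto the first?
Hue-shifted slightly.

Every shape's color has rotated by the same amount around the hue wheel — a uniform hue shift.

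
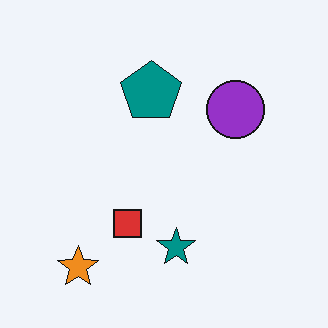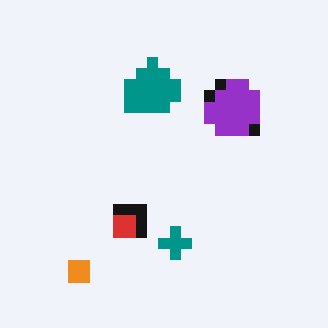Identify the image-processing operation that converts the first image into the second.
The image was coarsely pixelated.

Shapes are reduced to large square blocks; fine edges and outlines are lost — a downscale-then-upscale (mosaic) effect.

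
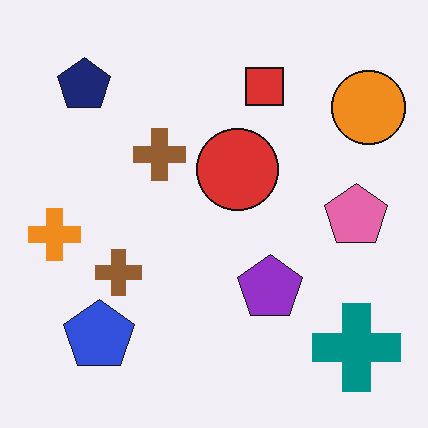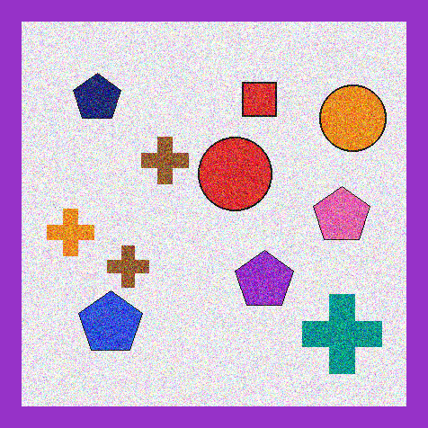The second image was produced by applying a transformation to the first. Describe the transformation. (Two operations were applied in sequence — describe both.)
This is the original image degraded with a thick layer of grain, then framed with a purple border.

Random speckle covers the whole image, including the flat background. A solid purple frame runs around the edge of the second image, with the content slightly shrunk inside it.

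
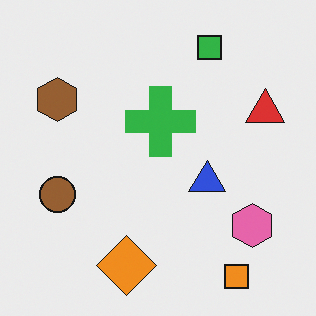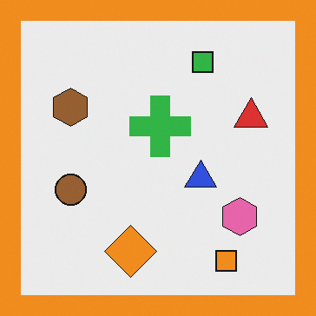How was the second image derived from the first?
It was framed with a orange border.

A solid orange frame runs around the edge of the second image, with the content slightly shrunk inside it.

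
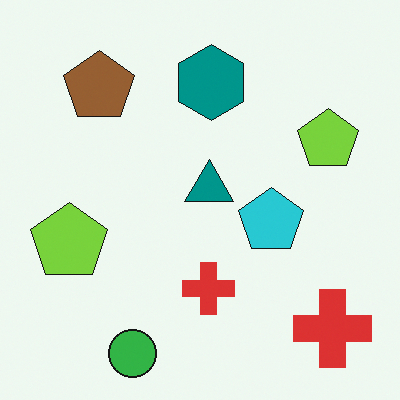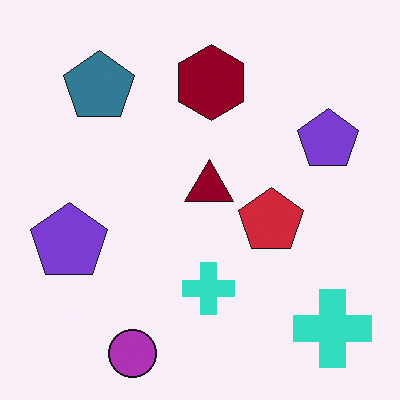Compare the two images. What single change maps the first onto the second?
The second image is the first hue-shifted through roughly half the color wheel.

Every shape's color has rotated by the same amount around the hue wheel — a uniform hue shift.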